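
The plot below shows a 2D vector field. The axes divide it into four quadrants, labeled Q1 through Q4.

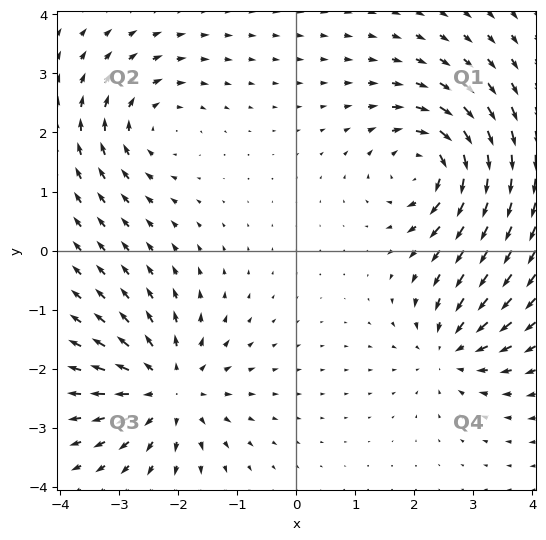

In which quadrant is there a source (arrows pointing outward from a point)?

The source sits at approximately (-2.2, -2.3), which lies in quadrant Q3. The divergence there is about +5, positive as expected for a source.

Q3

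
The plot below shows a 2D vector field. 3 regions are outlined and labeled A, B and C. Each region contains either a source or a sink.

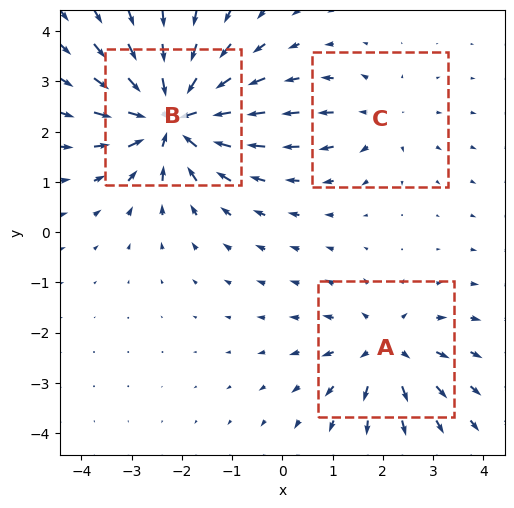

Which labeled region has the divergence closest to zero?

C

Divergence at each region's feature centre — A: about +3, B: about -6, C: about +2. Region C is closest to zero.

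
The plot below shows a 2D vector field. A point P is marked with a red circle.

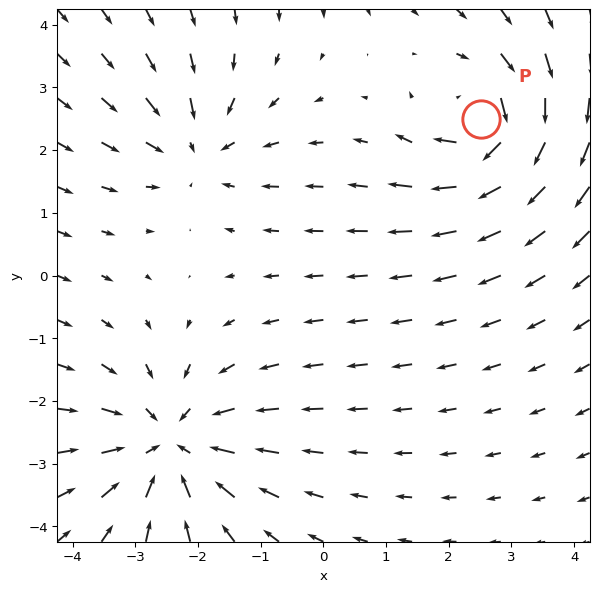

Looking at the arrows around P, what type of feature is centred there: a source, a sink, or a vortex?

At P (2.5, 2.5) the arrows circulate clockwise. Divergence ≈0, curl about -5 — near-zero divergence with nonzero curl is a vortex.

vortex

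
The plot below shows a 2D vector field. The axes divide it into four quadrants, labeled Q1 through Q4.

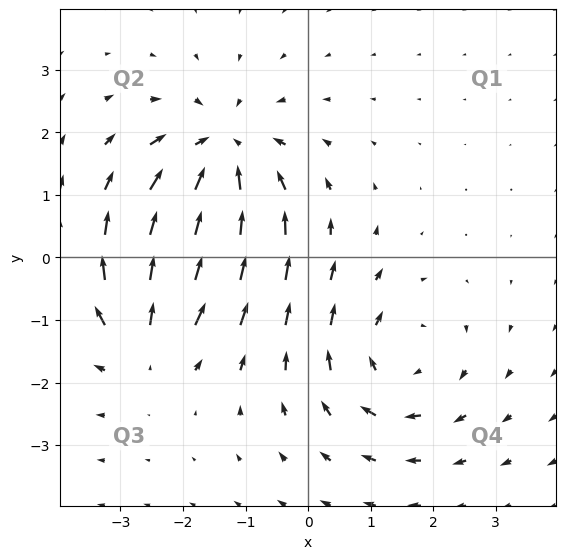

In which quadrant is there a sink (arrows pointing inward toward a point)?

The sink sits at approximately (-1.4, 1.7), which lies in quadrant Q2. The divergence there is about -4, negative as expected for a sink.

Q2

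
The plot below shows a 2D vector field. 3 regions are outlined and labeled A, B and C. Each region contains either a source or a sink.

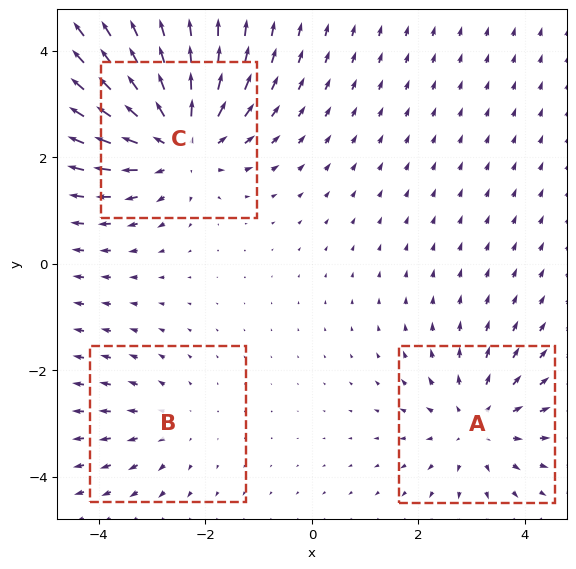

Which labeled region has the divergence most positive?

Divergence at each region's feature centre — A: about +3, B: about +2, C: about +5. Region C is most positive.

C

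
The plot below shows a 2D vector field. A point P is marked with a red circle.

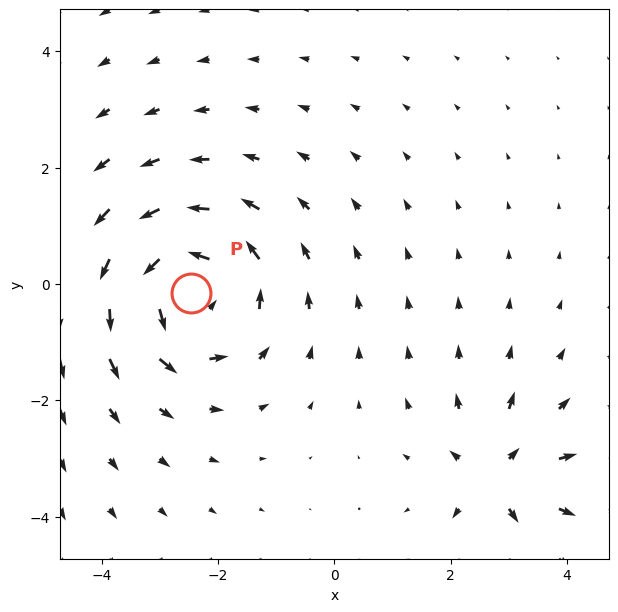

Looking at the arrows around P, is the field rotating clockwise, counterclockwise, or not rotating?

counterclockwise

Near P at (-2.5, -0.1) the arrows circulate counterclockwise. The curl (z-component) there is about +4; positive curl means counterclockwise rotation.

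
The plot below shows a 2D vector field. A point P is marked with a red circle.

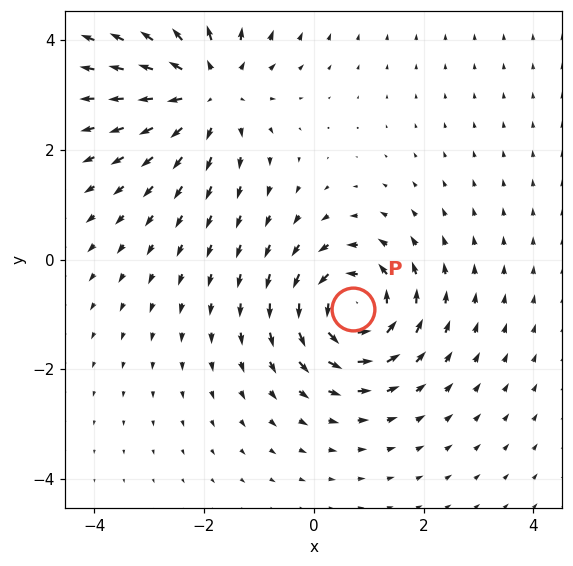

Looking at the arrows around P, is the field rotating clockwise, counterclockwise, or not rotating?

Near P at (0.7, -0.9) the arrows circulate counterclockwise. The curl (z-component) there is about +5; positive curl means counterclockwise rotation.

counterclockwise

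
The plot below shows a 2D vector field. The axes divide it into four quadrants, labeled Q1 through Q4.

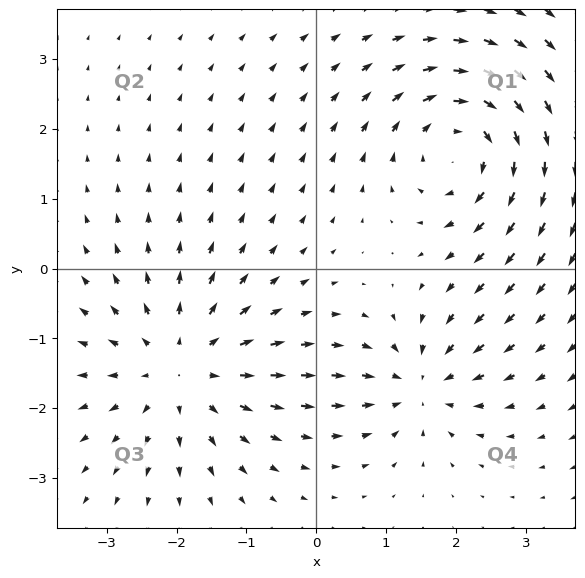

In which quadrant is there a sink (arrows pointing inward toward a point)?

The sink sits at approximately (1.5, -1.7), which lies in quadrant Q4. The divergence there is about -4, negative as expected for a sink.

Q4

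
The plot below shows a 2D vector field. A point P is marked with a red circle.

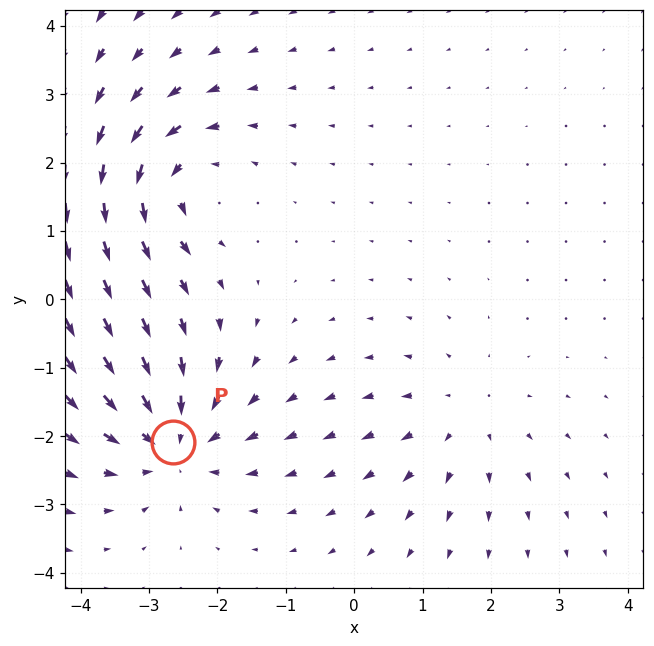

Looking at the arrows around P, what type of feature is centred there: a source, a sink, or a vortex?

sink

At P (-2.6, -2.1) the arrows converge inward. Divergence about -4, curl ≈0 — negative divergence with near-zero curl is a sink.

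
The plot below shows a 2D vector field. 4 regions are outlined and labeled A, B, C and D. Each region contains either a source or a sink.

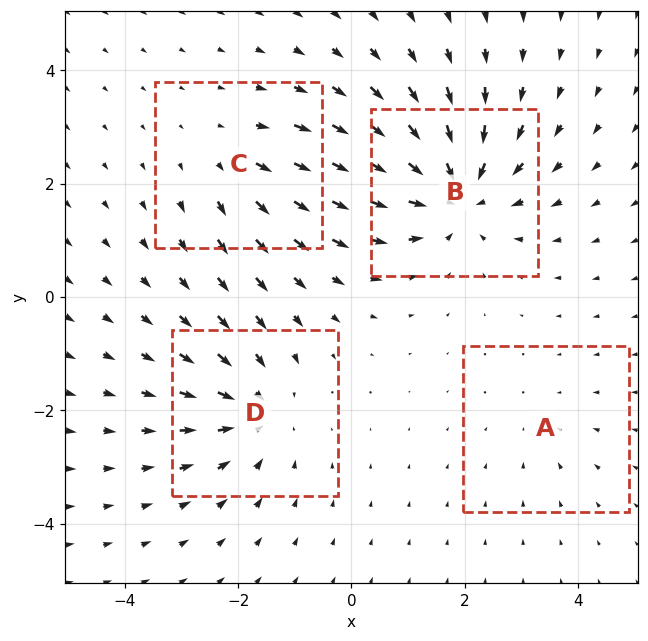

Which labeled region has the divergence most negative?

B

Divergence at each region's feature centre — A: about -2, B: about -6, C: about +3, D: about -4. Region B is most negative.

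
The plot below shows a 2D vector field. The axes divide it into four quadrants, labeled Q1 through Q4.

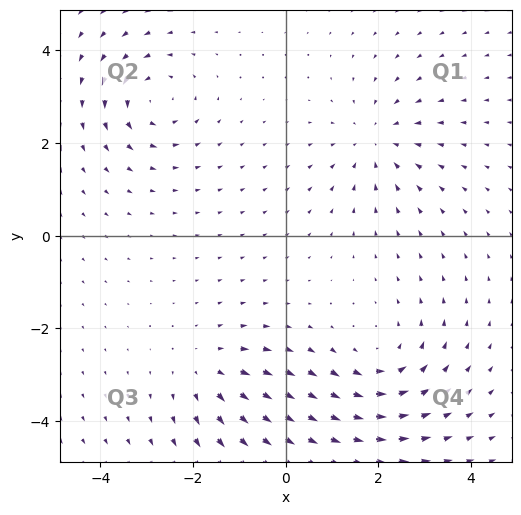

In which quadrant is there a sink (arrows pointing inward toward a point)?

The sink sits at approximately (1.9, 2.0), which lies in quadrant Q1. The divergence there is about -4, negative as expected for a sink.

Q1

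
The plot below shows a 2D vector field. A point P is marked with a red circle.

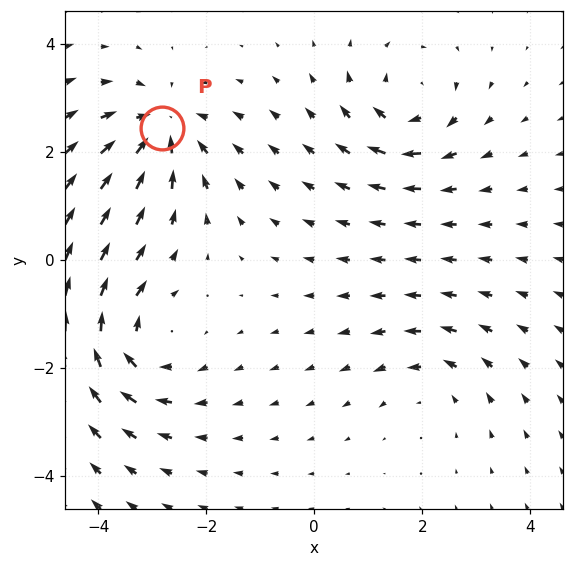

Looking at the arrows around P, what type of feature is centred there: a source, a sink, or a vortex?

At P (-2.8, 2.4) the arrows converge inward. Divergence about -5, curl ≈0 — negative divergence with near-zero curl is a sink.

sink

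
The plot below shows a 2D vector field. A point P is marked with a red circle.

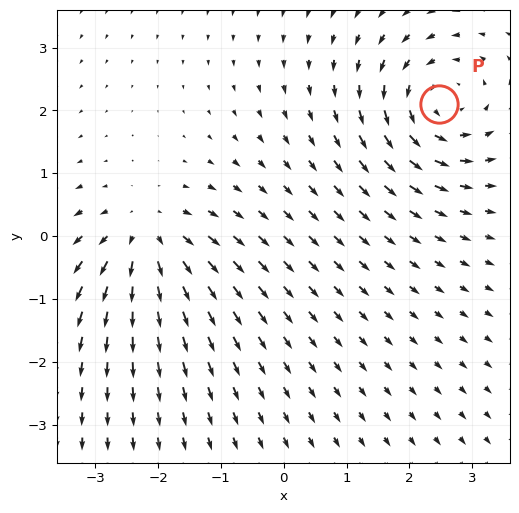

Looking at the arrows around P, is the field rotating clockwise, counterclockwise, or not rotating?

counterclockwise

Near P at (2.5, 2.1) the arrows circulate counterclockwise. The curl (z-component) there is about +5; positive curl means counterclockwise rotation.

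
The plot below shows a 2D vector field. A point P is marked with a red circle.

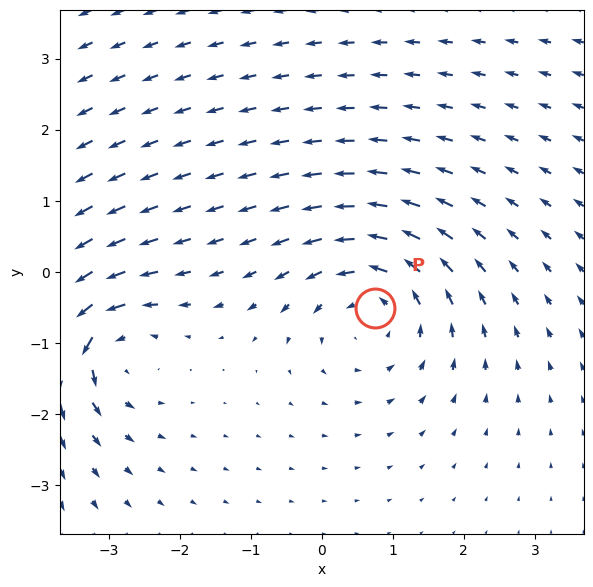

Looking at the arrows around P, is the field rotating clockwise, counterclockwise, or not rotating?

Near P at (0.7, -0.5) the arrows circulate counterclockwise. The curl (z-component) there is about +5; positive curl means counterclockwise rotation.

counterclockwise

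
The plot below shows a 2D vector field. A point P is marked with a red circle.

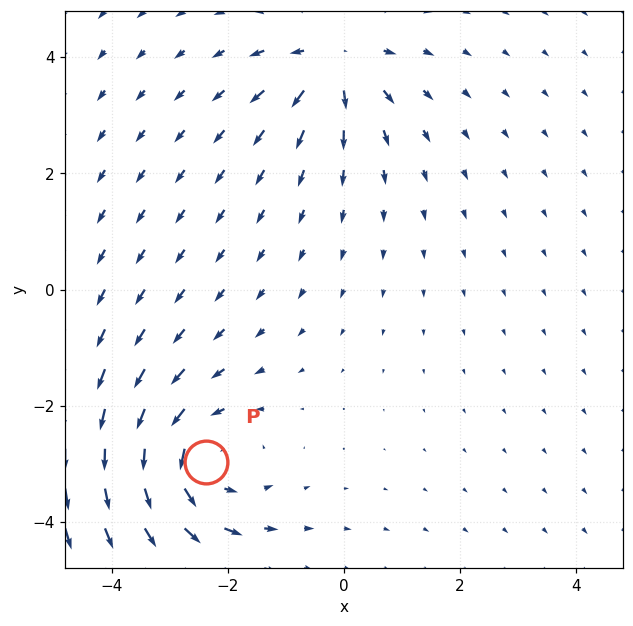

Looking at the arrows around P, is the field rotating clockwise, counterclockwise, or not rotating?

Near P at (-2.4, -3.0) the arrows circulate counterclockwise. The curl (z-component) there is about +4; positive curl means counterclockwise rotation.

counterclockwise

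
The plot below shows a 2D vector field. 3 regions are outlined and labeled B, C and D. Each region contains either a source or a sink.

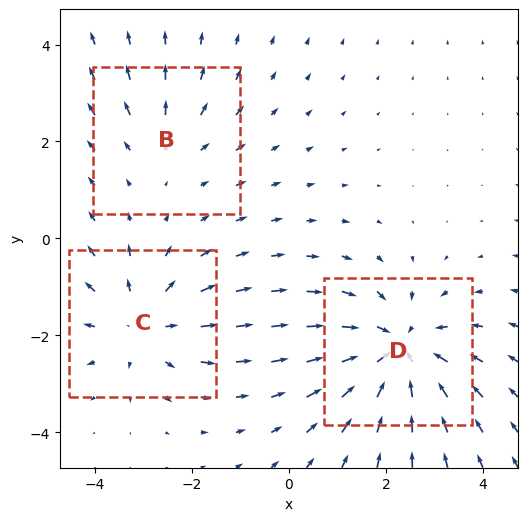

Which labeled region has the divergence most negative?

Divergence at each region's feature centre — B: about +2, C: about +3, D: about -4. Region D is most negative.

D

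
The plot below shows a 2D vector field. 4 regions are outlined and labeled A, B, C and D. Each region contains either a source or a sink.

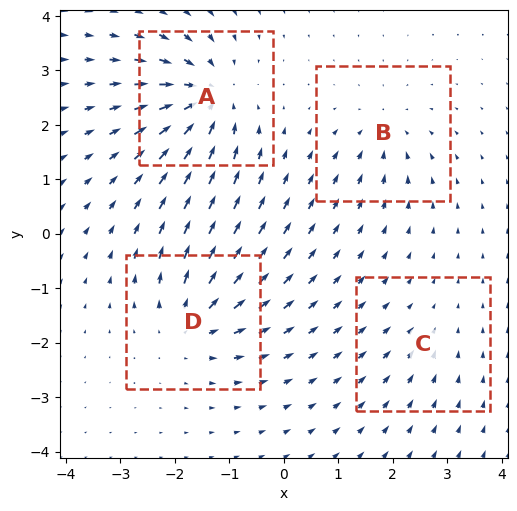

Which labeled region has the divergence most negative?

A

Divergence at each region's feature centre — A: about -8, B: about -4, C: about -2, D: about +6. Region A is most negative.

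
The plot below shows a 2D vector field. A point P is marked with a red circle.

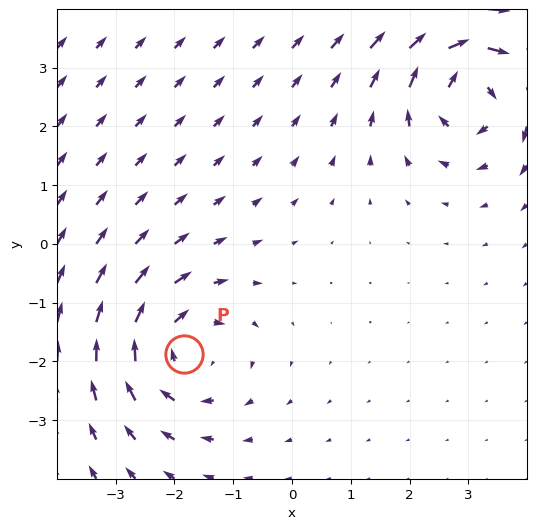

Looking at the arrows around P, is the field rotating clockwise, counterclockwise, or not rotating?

Near P at (-1.8, -1.9) the arrows circulate clockwise. The curl (z-component) there is about -3; negative curl means clockwise rotation.

clockwise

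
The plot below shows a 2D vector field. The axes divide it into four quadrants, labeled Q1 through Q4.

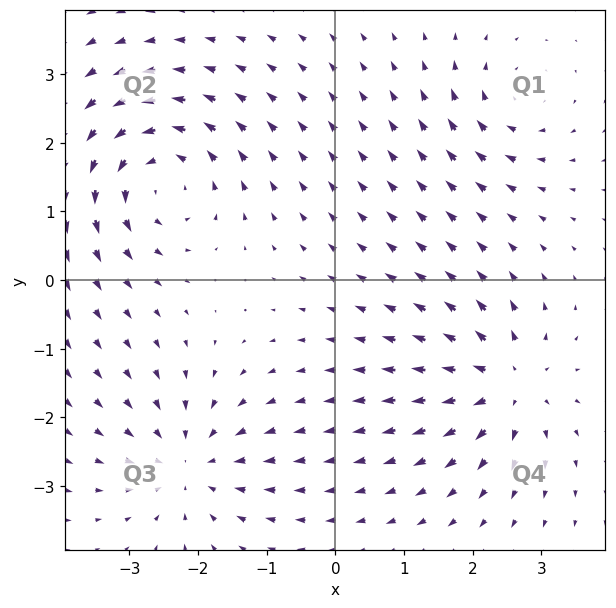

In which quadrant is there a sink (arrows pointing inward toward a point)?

Q3

The sink sits at approximately (-2.1, -2.7), which lies in quadrant Q3. The divergence there is about -4, negative as expected for a sink.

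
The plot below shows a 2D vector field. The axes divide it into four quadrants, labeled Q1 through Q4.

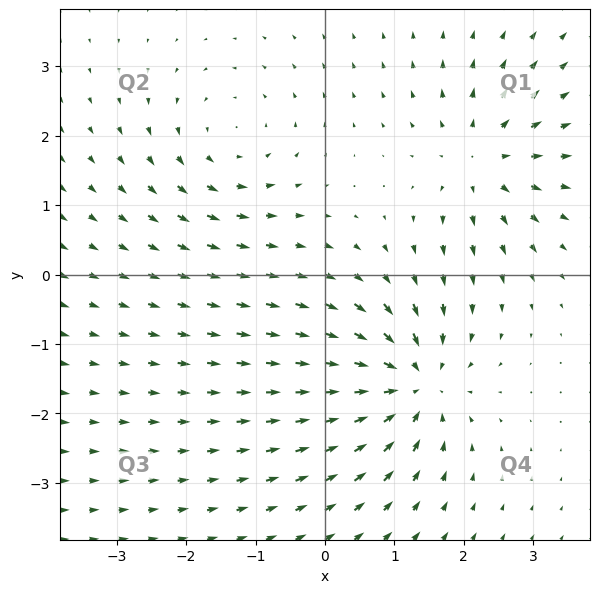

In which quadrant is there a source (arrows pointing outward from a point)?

The source sits at approximately (2.2, 1.6), which lies in quadrant Q1. The divergence there is about +4, positive as expected for a source.

Q1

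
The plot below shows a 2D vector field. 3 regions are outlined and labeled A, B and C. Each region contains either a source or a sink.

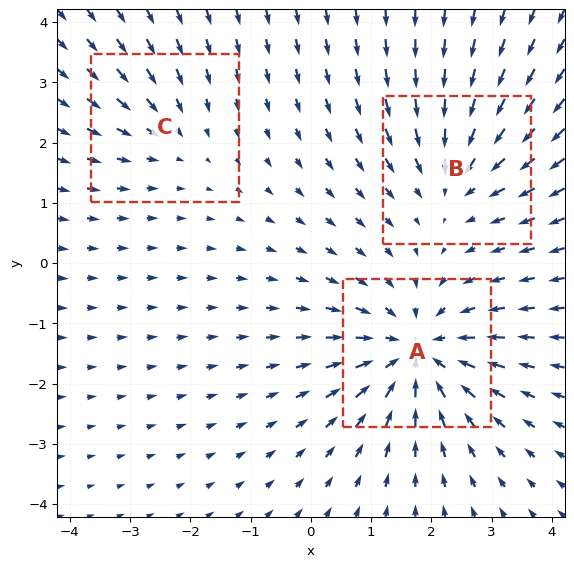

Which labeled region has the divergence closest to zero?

Divergence at each region's feature centre — A: about -5, B: about -3, C: about -2. Region C is closest to zero.

C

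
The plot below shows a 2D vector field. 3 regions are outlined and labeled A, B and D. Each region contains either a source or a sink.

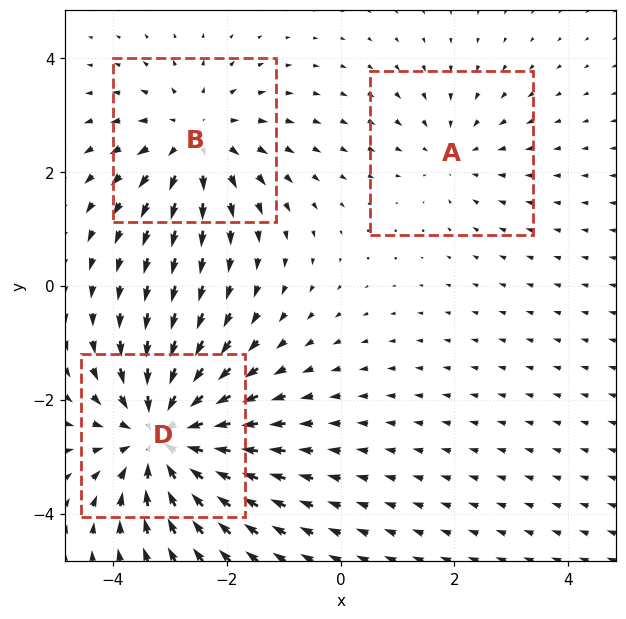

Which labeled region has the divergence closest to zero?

Divergence at each region's feature centre — A: about -2, B: about +3, D: about -4. Region A is closest to zero.

A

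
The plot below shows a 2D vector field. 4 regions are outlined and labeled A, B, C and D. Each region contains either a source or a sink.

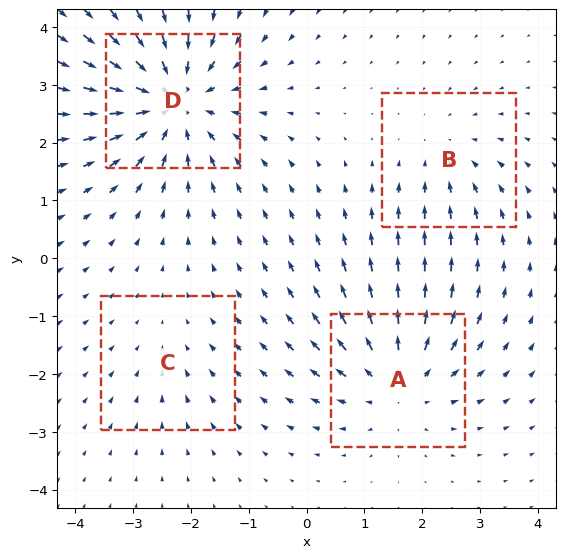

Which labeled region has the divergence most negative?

Divergence at each region's feature centre — A: about +4, B: about -3, C: about -2, D: about -6. Region D is most negative.

D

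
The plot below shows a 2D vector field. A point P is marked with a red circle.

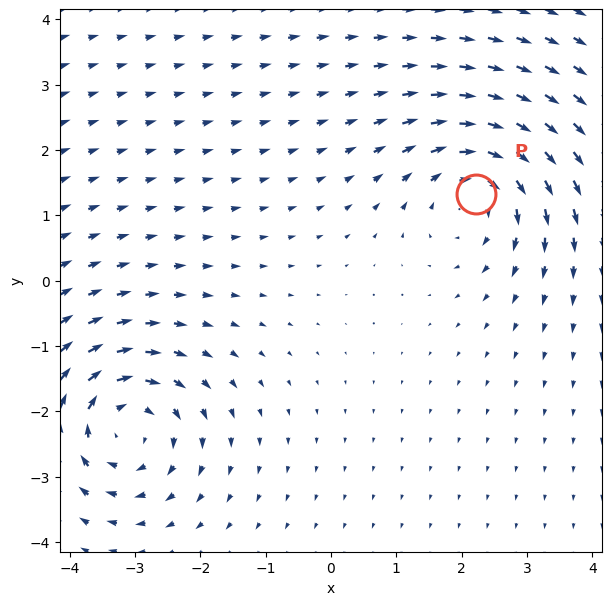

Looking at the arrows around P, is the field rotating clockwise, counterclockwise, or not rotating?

Near P at (2.2, 1.3) the arrows circulate clockwise. The curl (z-component) there is about -5; negative curl means clockwise rotation.

clockwise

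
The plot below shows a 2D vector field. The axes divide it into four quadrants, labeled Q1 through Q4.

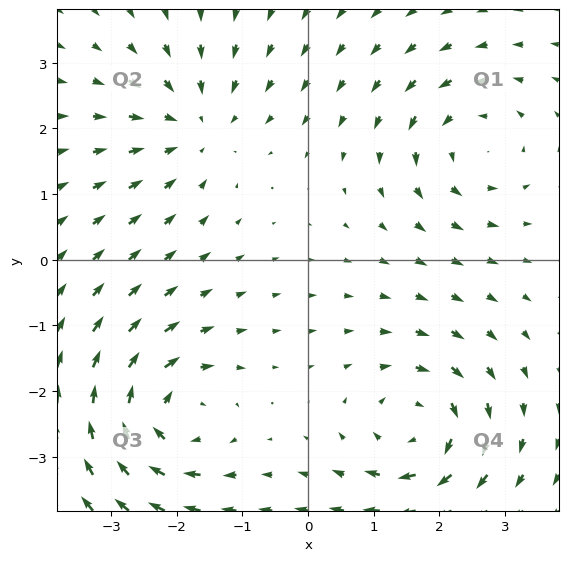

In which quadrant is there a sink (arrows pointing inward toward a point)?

The sink sits at approximately (-1.7, 2.0), which lies in quadrant Q2. The divergence there is about -3, negative as expected for a sink.

Q2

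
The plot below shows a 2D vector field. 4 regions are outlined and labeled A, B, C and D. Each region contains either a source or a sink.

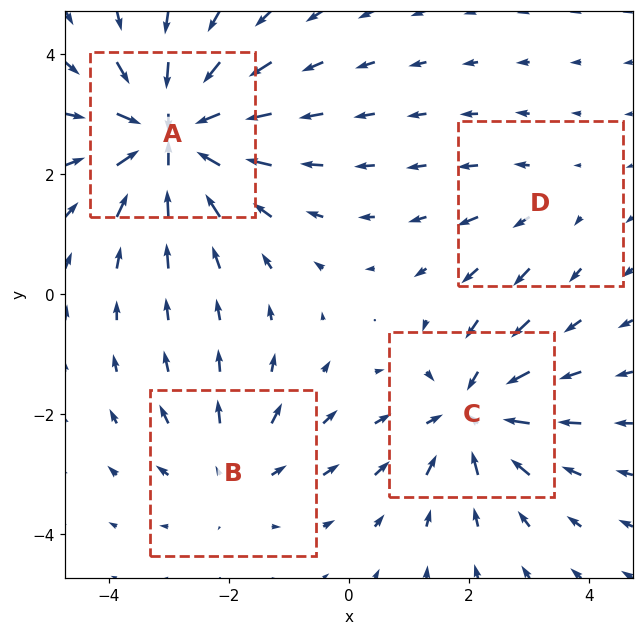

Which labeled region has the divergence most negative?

A

Divergence at each region's feature centre — A: about -6, B: about +3, C: about -5, D: about +2. Region A is most negative.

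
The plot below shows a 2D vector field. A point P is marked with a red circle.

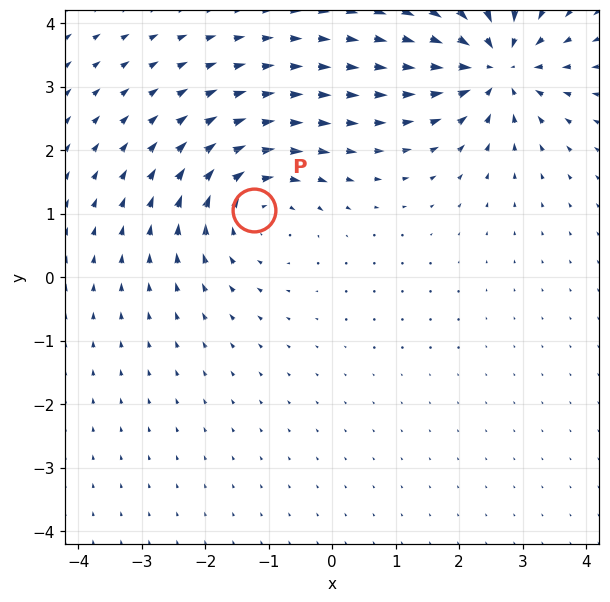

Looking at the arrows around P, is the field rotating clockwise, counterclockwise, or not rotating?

Near P at (-1.2, 1.1) the arrows circulate clockwise. The curl (z-component) there is about -4; negative curl means clockwise rotation.

clockwise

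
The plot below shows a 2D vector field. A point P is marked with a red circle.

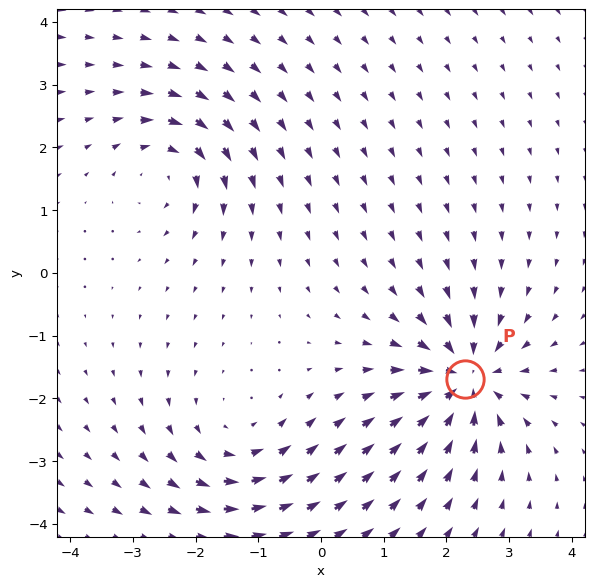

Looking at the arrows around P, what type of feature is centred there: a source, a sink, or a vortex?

At P (2.3, -1.7) the arrows converge inward. Divergence about -6, curl ≈0 — negative divergence with near-zero curl is a sink.

sink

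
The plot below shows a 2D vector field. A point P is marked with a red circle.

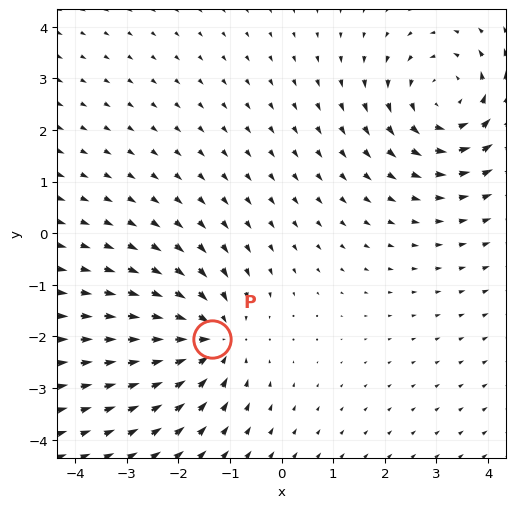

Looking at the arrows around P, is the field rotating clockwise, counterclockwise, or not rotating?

not rotating

Near P at (-1.3, -2.0) the arrows show no circulation. The curl there is ≈0.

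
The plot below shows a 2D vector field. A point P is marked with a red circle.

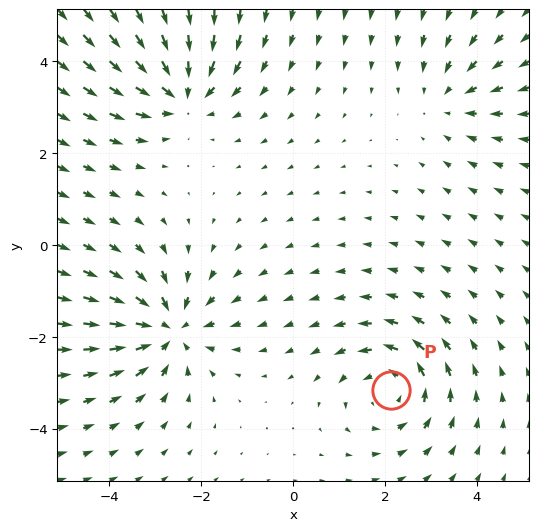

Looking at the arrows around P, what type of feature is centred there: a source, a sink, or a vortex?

At P (2.1, -3.2) the arrows circulate counterclockwise. Divergence ≈0, curl about +4 — near-zero divergence with nonzero curl is a vortex.

vortex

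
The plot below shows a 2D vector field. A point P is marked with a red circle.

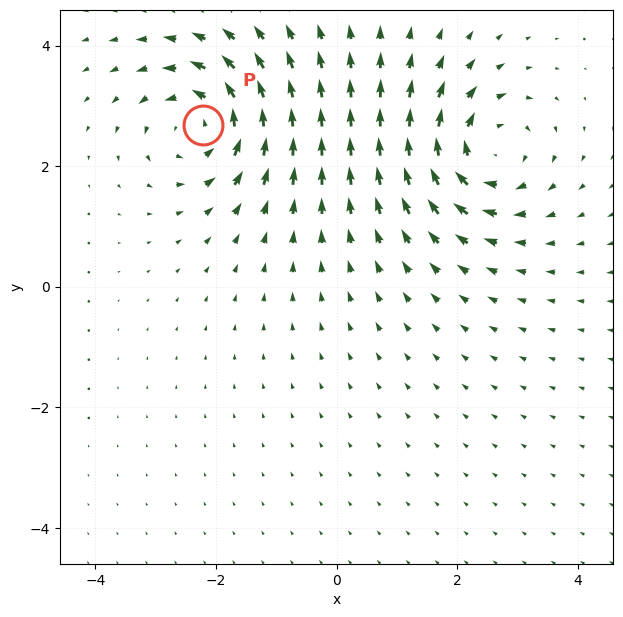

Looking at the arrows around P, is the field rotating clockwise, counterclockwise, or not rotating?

counterclockwise

Near P at (-2.2, 2.7) the arrows circulate counterclockwise. The curl (z-component) there is about +4; positive curl means counterclockwise rotation.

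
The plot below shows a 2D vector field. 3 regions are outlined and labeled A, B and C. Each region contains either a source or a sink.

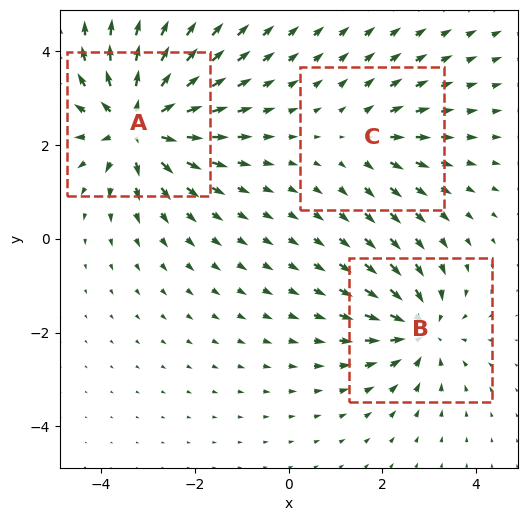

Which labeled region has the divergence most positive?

Divergence at each region's feature centre — A: about +5, B: about -4, C: about +2. Region A is most positive.

A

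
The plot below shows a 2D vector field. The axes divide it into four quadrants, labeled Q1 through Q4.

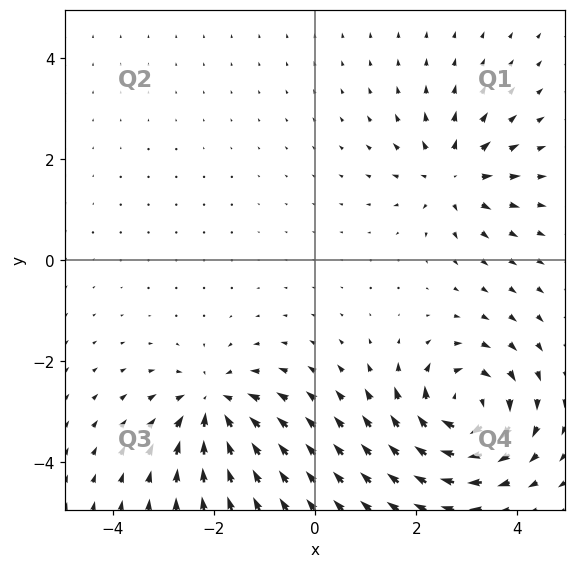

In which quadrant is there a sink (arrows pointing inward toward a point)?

Q3

The sink sits at approximately (-2.0, -2.9), which lies in quadrant Q3. The divergence there is about -4, negative as expected for a sink.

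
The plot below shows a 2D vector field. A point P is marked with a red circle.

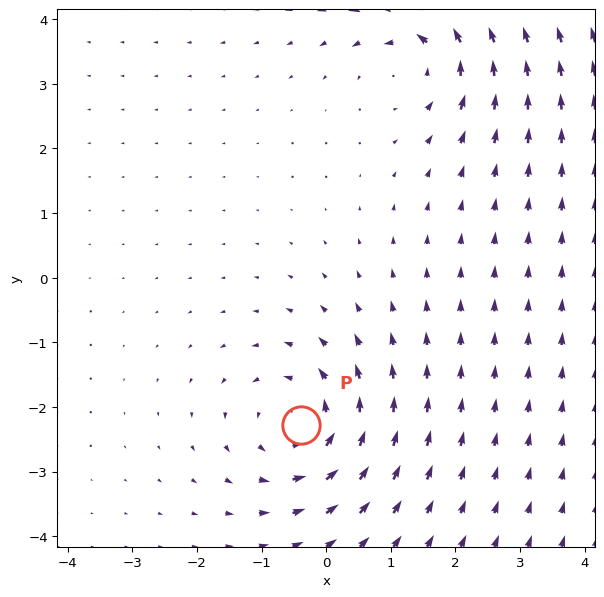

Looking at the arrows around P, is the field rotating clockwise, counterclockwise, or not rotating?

counterclockwise

Near P at (-0.4, -2.3) the arrows circulate counterclockwise. The curl (z-component) there is about +5; positive curl means counterclockwise rotation.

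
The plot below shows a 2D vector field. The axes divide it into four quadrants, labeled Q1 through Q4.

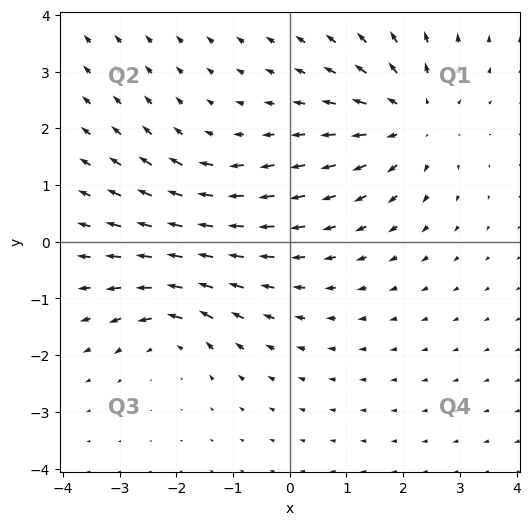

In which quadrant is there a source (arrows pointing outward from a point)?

Q1

The source sits at approximately (2.2, 2.2), which lies in quadrant Q1. The divergence there is about +4, positive as expected for a source.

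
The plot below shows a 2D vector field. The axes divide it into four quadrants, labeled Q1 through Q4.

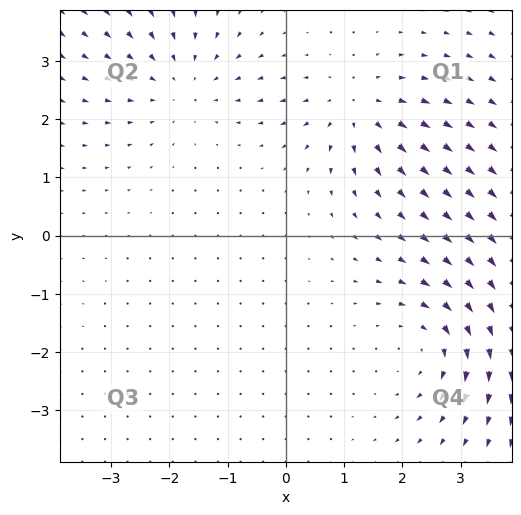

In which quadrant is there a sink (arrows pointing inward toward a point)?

The sink sits at approximately (-1.8, 2.6), which lies in quadrant Q2. The divergence there is about -2, negative as expected for a sink.

Q2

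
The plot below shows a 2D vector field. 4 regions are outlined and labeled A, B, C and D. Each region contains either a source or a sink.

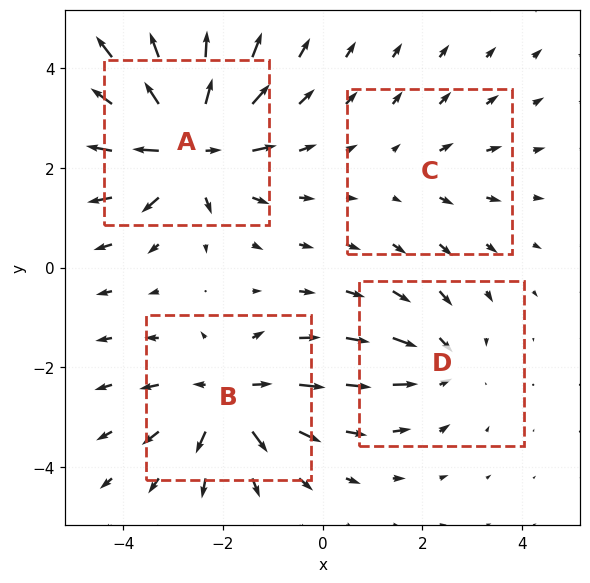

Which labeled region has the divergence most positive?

A

Divergence at each region's feature centre — A: about +7, B: about +5, C: about +2, D: about -3. Region A is most positive.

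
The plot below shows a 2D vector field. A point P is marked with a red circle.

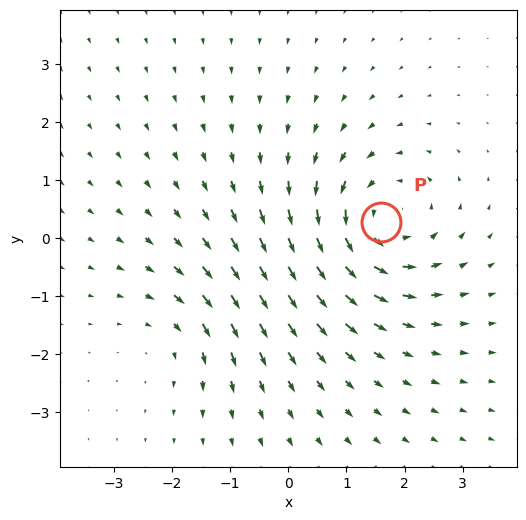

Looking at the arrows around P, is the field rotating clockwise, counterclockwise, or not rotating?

Near P at (1.6, 0.3) the arrows circulate counterclockwise. The curl (z-component) there is about +4; positive curl means counterclockwise rotation.

counterclockwise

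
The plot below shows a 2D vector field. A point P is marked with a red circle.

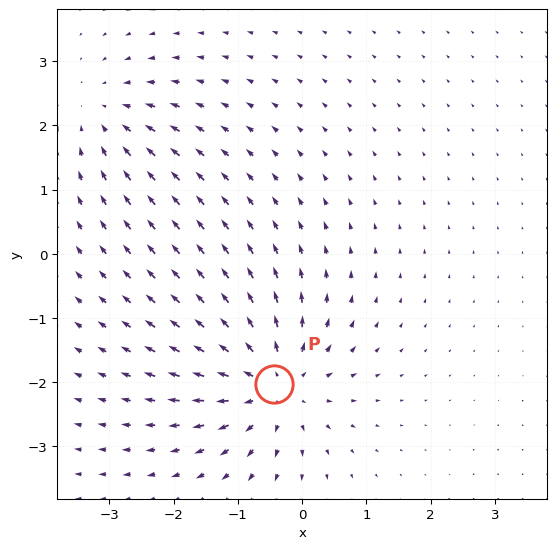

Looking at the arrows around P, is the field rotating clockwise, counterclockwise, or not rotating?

not rotating

Near P at (-0.4, -2.0) the arrows show no circulation. The curl there is ≈0.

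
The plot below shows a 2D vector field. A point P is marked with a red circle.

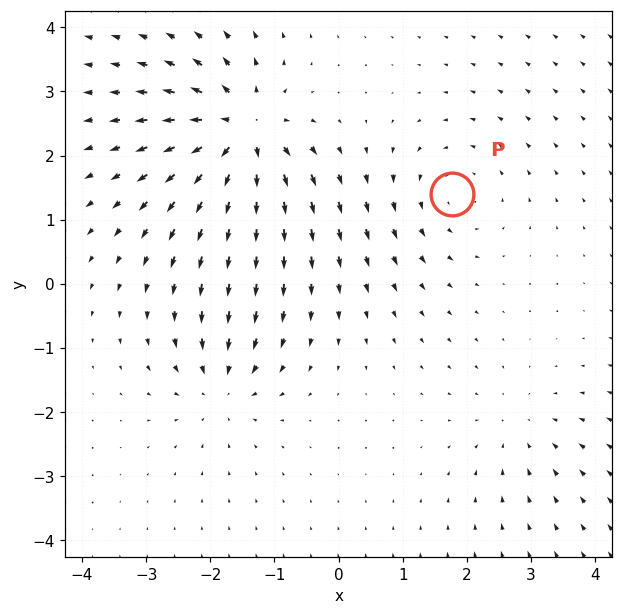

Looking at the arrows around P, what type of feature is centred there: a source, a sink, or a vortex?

vortex

At P (1.8, 1.4) the arrows circulate counterclockwise. Divergence ≈0, curl about +3 — near-zero divergence with nonzero curl is a vortex.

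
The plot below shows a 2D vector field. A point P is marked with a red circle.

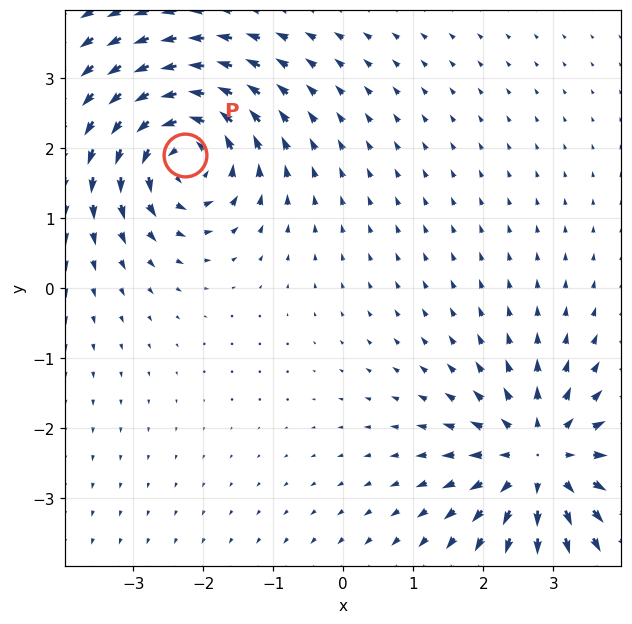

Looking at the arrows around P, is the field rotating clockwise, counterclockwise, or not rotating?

counterclockwise

Near P at (-2.3, 1.9) the arrows circulate counterclockwise. The curl (z-component) there is about +6; positive curl means counterclockwise rotation.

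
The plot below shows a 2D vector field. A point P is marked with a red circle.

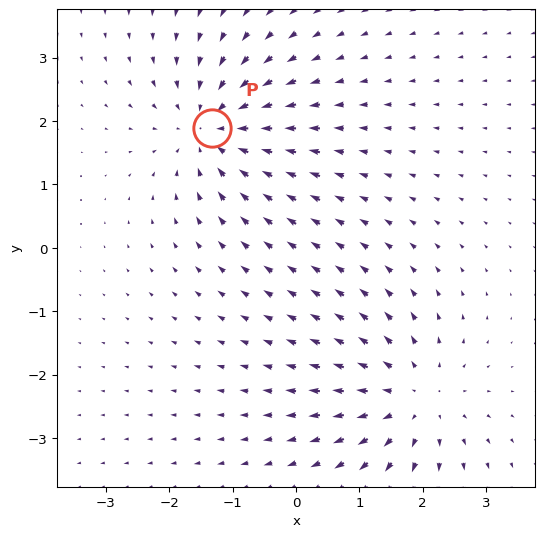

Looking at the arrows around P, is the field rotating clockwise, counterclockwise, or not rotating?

Near P at (-1.3, 1.9) the arrows show no circulation. The curl there is ≈0.

not rotating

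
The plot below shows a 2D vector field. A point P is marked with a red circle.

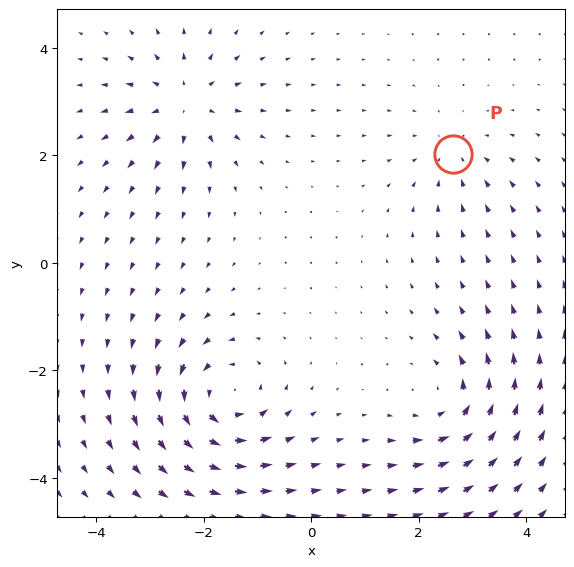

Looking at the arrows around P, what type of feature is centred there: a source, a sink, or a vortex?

At P (2.6, 2.0) the arrows converge inward. Divergence about -3, curl ≈0 — negative divergence with near-zero curl is a sink.

sink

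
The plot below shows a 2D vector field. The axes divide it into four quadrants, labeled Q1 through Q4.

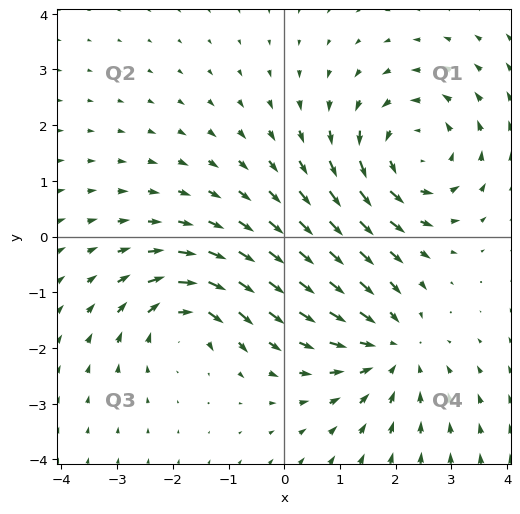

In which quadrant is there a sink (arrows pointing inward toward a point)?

Q4

The sink sits at approximately (1.9, -2.0), which lies in quadrant Q4. The divergence there is about -4, negative as expected for a sink.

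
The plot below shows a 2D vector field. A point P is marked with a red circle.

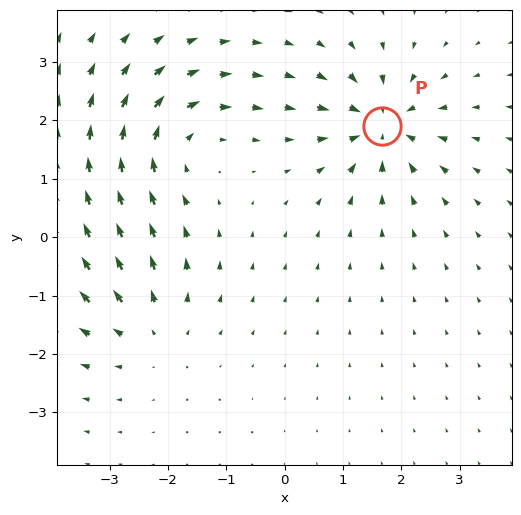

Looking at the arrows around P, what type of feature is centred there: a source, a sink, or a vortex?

At P (1.7, 1.9) the arrows converge inward. Divergence about -7, curl ≈0 — negative divergence with near-zero curl is a sink.

sink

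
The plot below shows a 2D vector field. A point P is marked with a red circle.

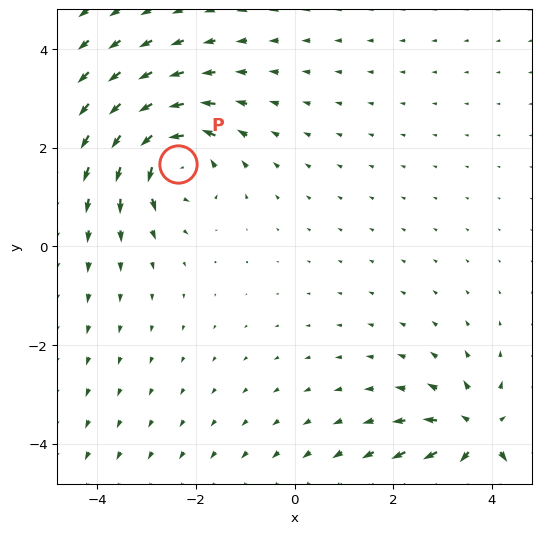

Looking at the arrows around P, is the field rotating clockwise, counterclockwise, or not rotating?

counterclockwise

Near P at (-2.4, 1.7) the arrows circulate counterclockwise. The curl (z-component) there is about +5; positive curl means counterclockwise rotation.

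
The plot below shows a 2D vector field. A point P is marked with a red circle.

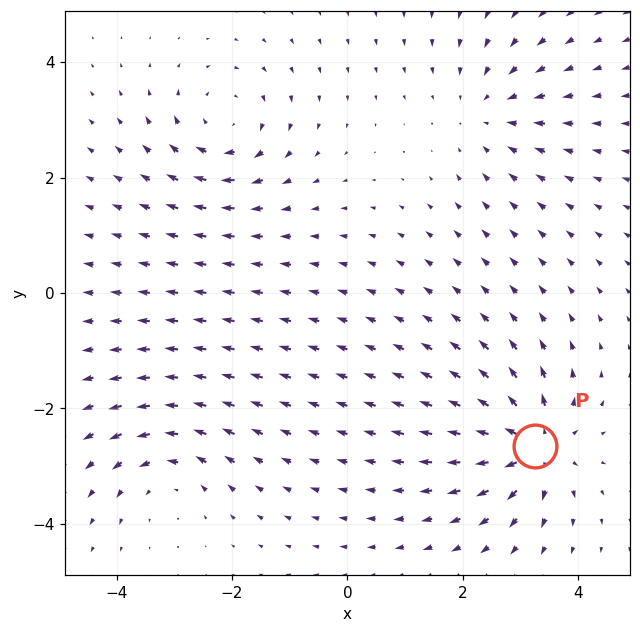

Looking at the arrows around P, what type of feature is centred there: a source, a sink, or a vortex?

At P (3.2, -2.7) the arrows spread outward. Divergence about +6, curl ≈0 — positive divergence with near-zero curl is a source.

source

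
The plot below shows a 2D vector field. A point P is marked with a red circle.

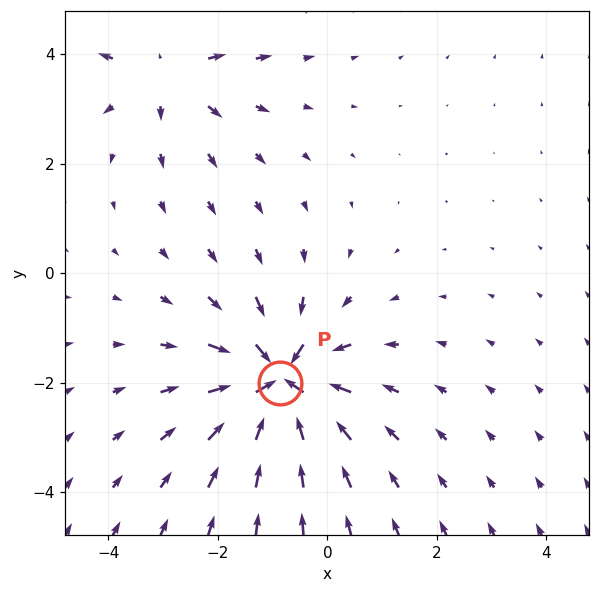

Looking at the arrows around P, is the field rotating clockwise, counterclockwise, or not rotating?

not rotating

Near P at (-0.9, -2.0) the arrows show no circulation. The curl there is ≈0.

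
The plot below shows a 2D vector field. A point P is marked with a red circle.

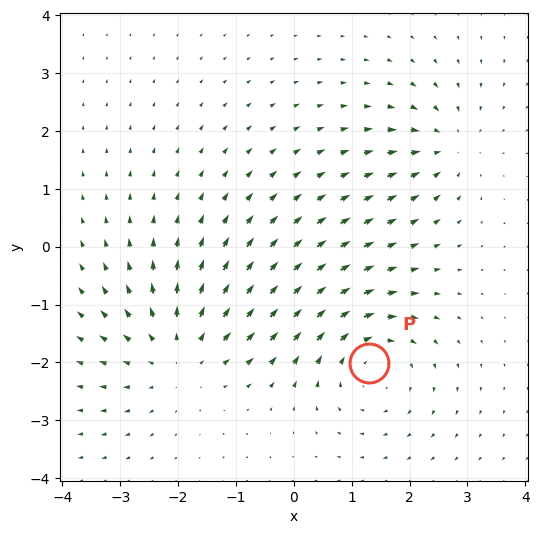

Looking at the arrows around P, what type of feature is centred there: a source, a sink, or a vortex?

At P (1.3, -2.0) the arrows circulate clockwise. Divergence ≈0, curl about -4 — near-zero divergence with nonzero curl is a vortex.

vortex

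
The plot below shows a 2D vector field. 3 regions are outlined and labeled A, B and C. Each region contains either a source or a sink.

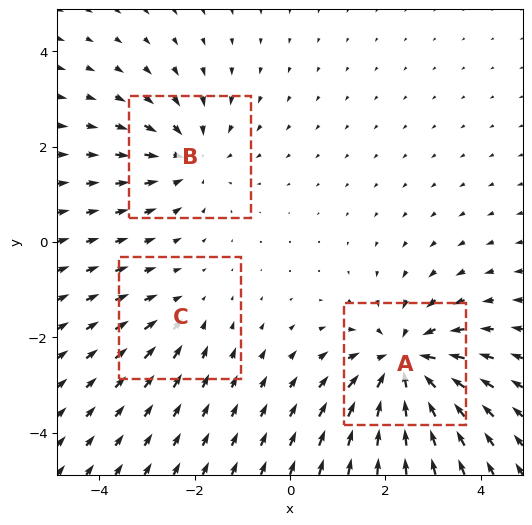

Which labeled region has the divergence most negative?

A

Divergence at each region's feature centre — A: about -5, B: about -3, C: about -2. Region A is most negative.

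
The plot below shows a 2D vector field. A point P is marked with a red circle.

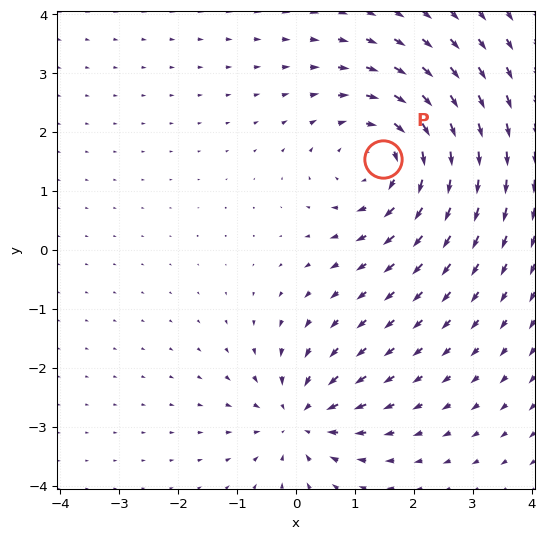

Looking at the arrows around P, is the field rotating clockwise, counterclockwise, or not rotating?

Near P at (1.5, 1.5) the arrows circulate clockwise. The curl (z-component) there is about -3; negative curl means clockwise rotation.

clockwise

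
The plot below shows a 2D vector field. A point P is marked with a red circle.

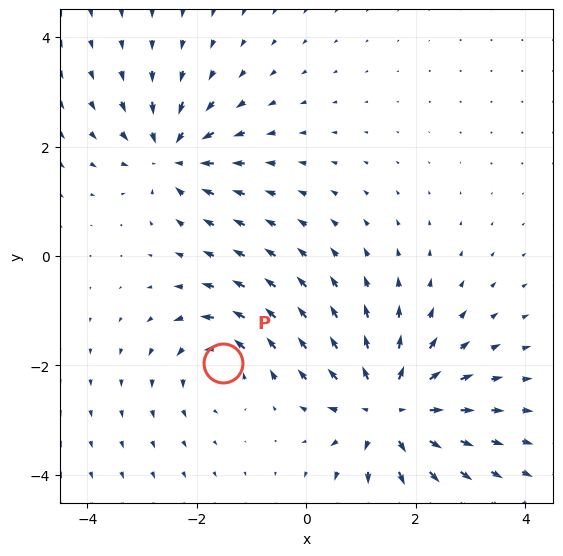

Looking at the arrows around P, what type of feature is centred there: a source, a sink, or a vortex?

vortex

At P (-1.5, -2.0) the arrows circulate counterclockwise. Divergence ≈0, curl about +4 — near-zero divergence with nonzero curl is a vortex.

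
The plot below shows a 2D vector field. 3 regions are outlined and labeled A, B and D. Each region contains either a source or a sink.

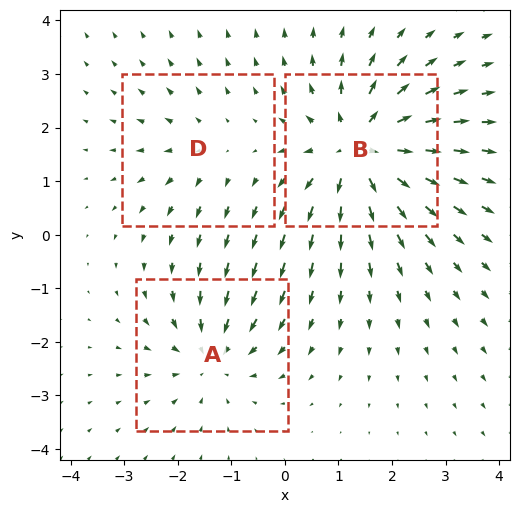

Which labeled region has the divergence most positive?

Divergence at each region's feature centre — A: about -3, B: about +5, D: about +2. Region B is most positive.

B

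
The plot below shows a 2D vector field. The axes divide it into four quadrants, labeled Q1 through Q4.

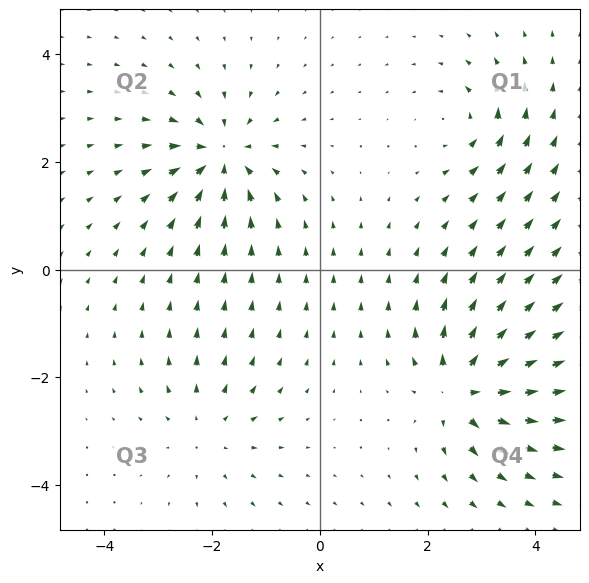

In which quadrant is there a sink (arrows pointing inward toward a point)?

The sink sits at approximately (-1.8, 2.1), which lies in quadrant Q2. The divergence there is about -6, negative as expected for a sink.

Q2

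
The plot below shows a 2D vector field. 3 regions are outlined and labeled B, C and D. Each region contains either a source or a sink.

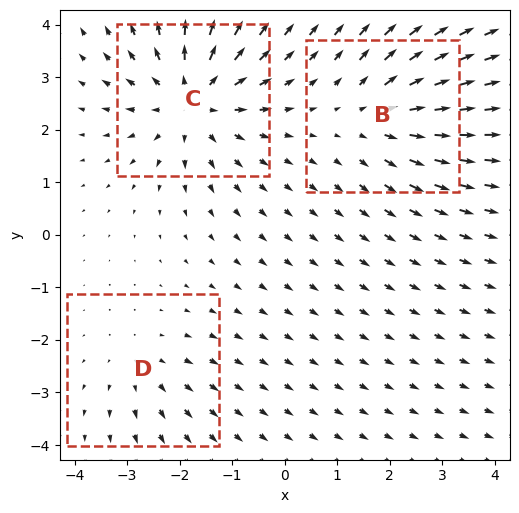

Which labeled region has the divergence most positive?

C

Divergence at each region's feature centre — B: about +3, C: about +4, D: about +2. Region C is most positive.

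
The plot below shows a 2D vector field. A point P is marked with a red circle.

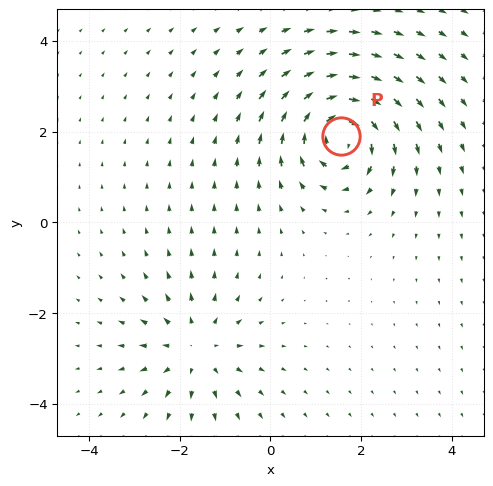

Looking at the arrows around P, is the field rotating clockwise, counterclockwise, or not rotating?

Near P at (1.6, 1.9) the arrows circulate clockwise. The curl (z-component) there is about -7; negative curl means clockwise rotation.

clockwise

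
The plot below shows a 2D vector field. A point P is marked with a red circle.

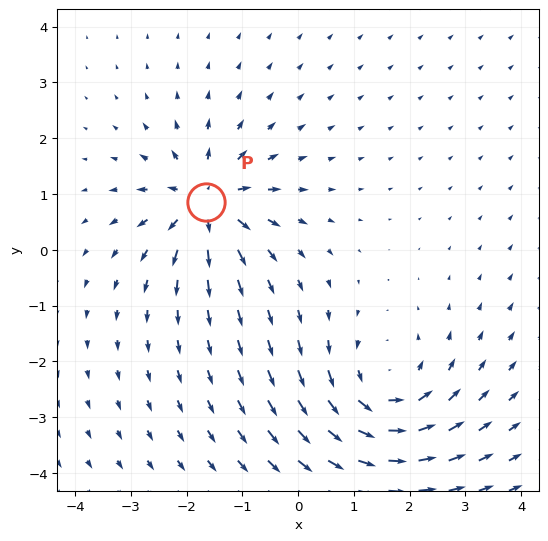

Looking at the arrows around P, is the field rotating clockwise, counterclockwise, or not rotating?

not rotating

Near P at (-1.6, 0.9) the arrows show no circulation. The curl there is ≈0.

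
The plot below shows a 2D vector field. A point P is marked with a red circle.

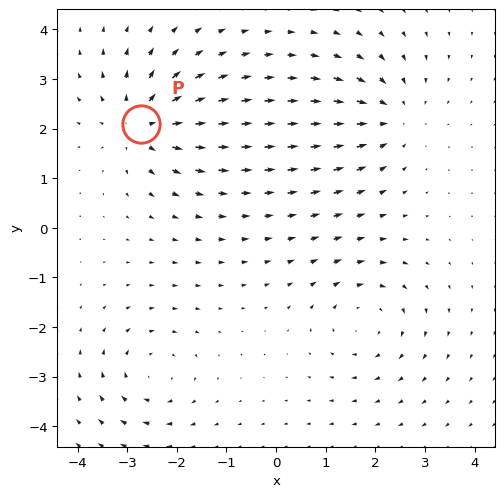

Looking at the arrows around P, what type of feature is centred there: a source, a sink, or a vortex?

source

At P (-2.7, 2.1) the arrows spread outward. Divergence about +5, curl ≈0 — positive divergence with near-zero curl is a source.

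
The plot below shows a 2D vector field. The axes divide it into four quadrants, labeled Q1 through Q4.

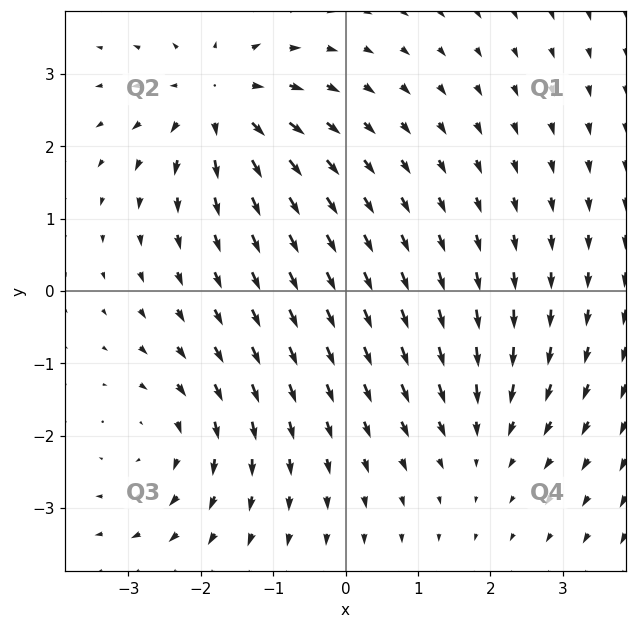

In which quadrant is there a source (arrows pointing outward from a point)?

Q2

The source sits at approximately (-1.7, 2.6), which lies in quadrant Q2. The divergence there is about +5, positive as expected for a source.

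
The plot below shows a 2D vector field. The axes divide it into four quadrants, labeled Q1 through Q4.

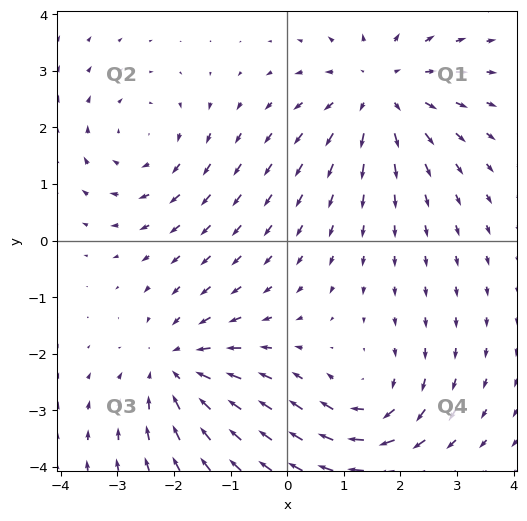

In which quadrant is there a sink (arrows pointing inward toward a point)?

Q3

The sink sits at approximately (-2.0, -2.3), which lies in quadrant Q3. The divergence there is about -4, negative as expected for a sink.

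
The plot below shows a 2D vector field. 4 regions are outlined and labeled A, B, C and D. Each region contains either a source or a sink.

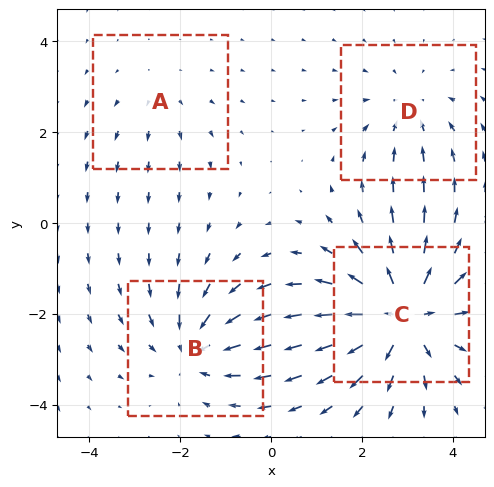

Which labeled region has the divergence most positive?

Divergence at each region's feature centre — A: about +2, B: about -4, C: about +6, D: about -3. Region C is most positive.

C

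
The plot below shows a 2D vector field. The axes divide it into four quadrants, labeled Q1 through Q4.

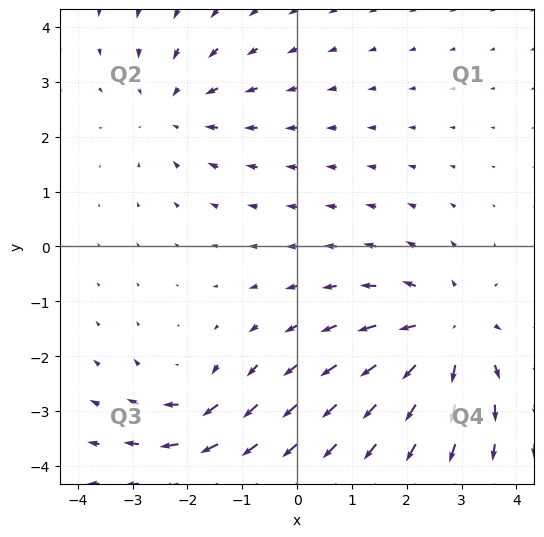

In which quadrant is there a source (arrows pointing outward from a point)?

Q4

The source sits at approximately (2.7, -1.6), which lies in quadrant Q4. The divergence there is about +4, positive as expected for a source.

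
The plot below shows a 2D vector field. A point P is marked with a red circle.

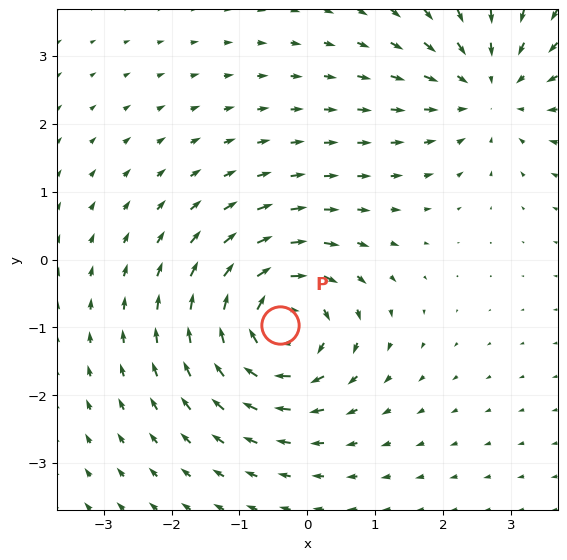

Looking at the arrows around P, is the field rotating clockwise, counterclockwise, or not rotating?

clockwise

Near P at (-0.4, -1.0) the arrows circulate clockwise. The curl (z-component) there is about -5; negative curl means clockwise rotation.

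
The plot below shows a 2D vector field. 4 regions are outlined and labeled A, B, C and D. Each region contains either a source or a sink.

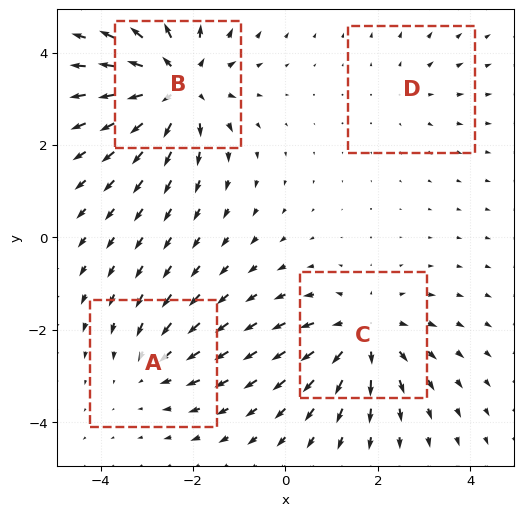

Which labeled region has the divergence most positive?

B

Divergence at each region's feature centre — A: about -3, B: about +6, C: about +5, D: about +2. Region B is most positive.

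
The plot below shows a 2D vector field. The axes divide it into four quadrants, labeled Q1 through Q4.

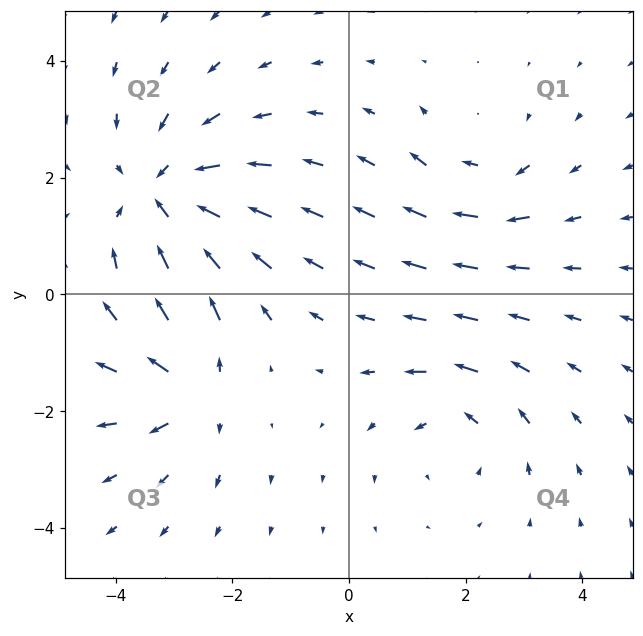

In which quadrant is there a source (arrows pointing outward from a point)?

Q3

The source sits at approximately (-2.6, -1.6), which lies in quadrant Q3. The divergence there is about +4, positive as expected for a source.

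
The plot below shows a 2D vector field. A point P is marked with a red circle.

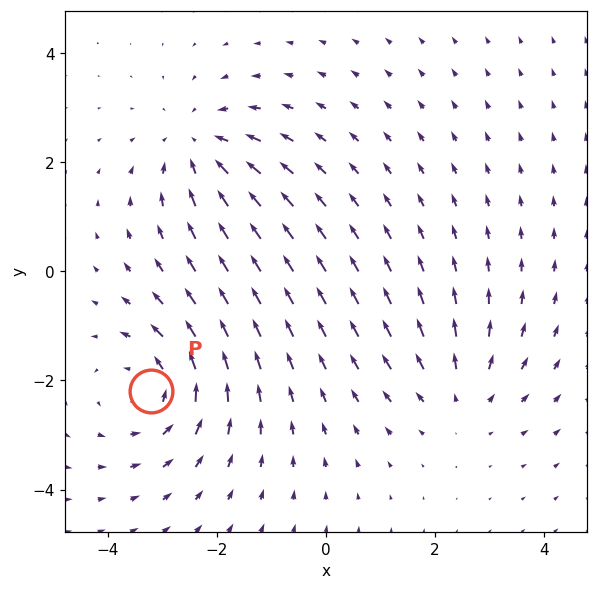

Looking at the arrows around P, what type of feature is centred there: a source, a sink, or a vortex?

At P (-3.2, -2.2) the arrows circulate counterclockwise. Divergence ≈0, curl about +4 — near-zero divergence with nonzero curl is a vortex.

vortex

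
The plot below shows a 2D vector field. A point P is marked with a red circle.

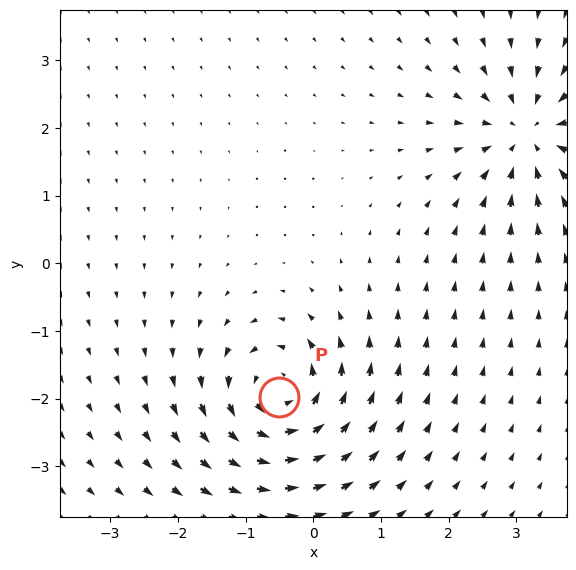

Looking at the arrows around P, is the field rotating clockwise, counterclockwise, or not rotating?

Near P at (-0.5, -2.0) the arrows circulate counterclockwise. The curl (z-component) there is about +5; positive curl means counterclockwise rotation.

counterclockwise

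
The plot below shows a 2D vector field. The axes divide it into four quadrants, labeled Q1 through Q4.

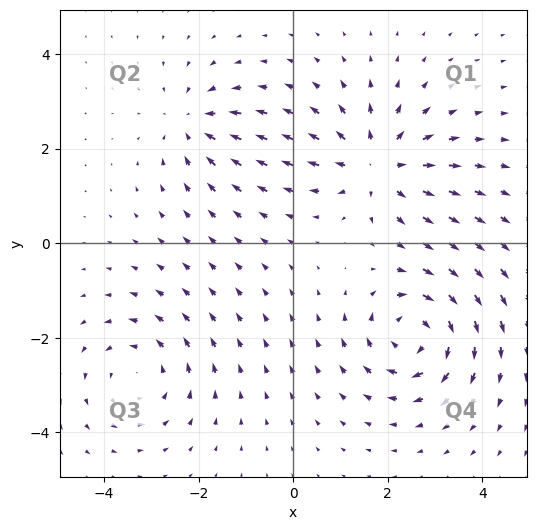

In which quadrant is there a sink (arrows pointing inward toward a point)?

The sink sits at approximately (-2.1, 2.5), which lies in quadrant Q2. The divergence there is about -3, negative as expected for a sink.

Q2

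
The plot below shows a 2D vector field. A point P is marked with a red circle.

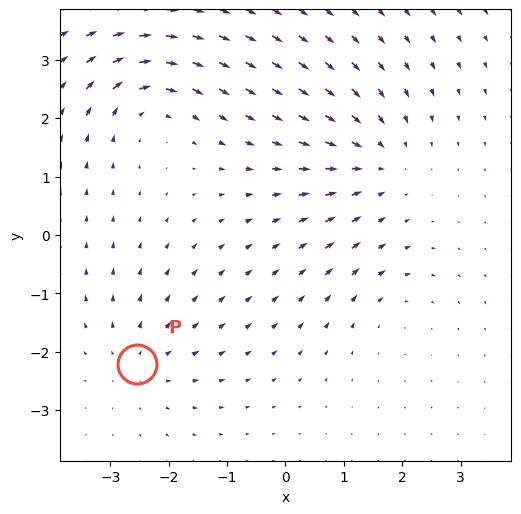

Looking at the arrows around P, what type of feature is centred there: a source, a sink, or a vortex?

source

At P (-2.5, -2.2) the arrows spread outward. Divergence about +3, curl ≈0 — positive divergence with near-zero curl is a source.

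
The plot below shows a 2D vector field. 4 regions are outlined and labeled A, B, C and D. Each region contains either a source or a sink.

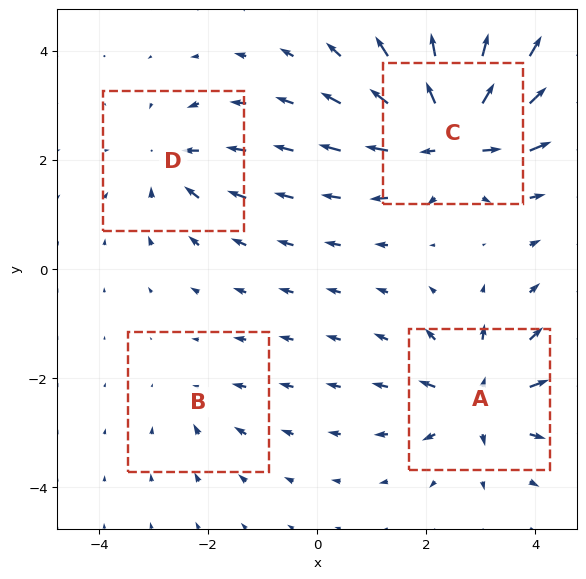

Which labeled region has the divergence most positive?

C

Divergence at each region's feature centre — A: about +6, B: about -3, C: about +9, D: about -4. Region C is most positive.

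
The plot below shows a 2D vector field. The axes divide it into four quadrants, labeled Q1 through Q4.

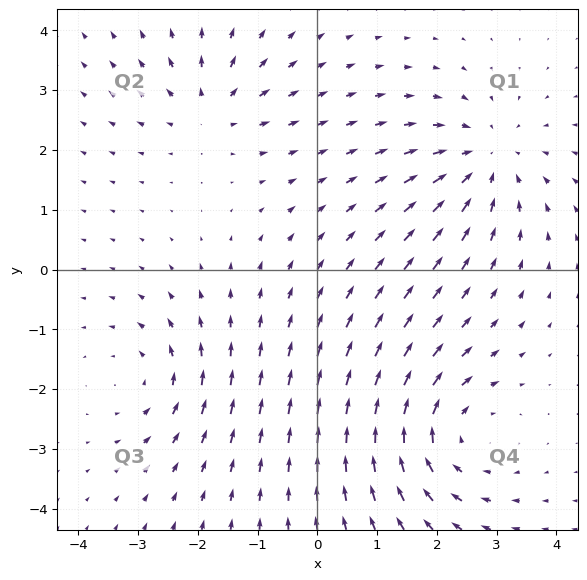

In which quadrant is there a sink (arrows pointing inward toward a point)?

The sink sits at approximately (2.8, 1.8), which lies in quadrant Q1. The divergence there is about -4, negative as expected for a sink.

Q1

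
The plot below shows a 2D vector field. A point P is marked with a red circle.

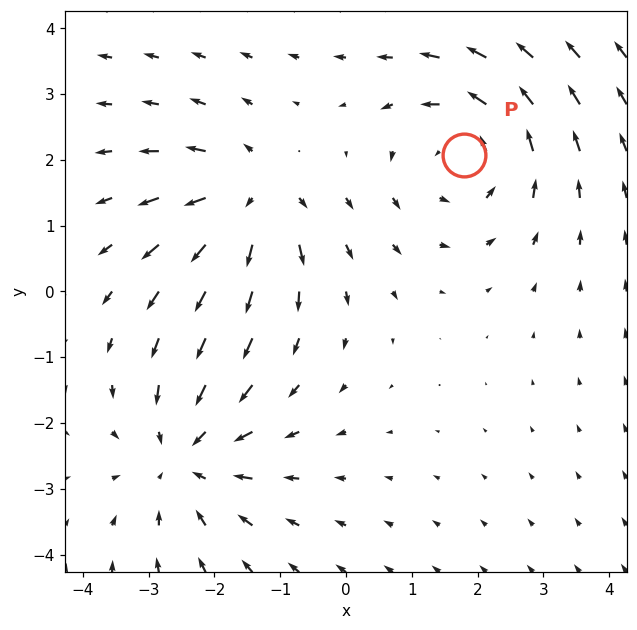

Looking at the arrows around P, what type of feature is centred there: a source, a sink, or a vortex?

vortex

At P (1.8, 2.1) the arrows circulate counterclockwise. Divergence ≈0, curl about +4 — near-zero divergence with nonzero curl is a vortex.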